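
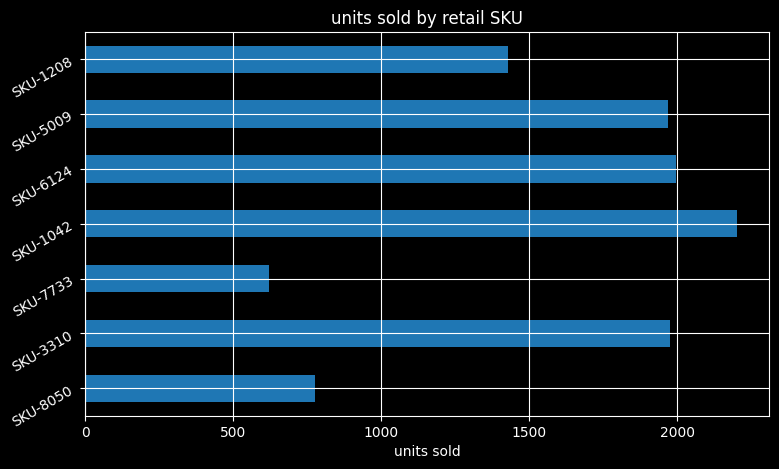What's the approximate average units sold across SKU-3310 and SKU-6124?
(2000 + 2000) / 2 ≈ 2000.

≈ 2000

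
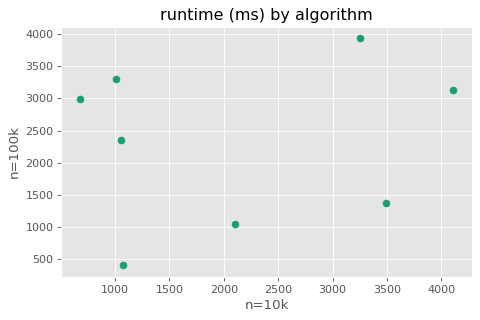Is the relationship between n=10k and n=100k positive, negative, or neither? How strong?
Points are roughly uncorrelated; weak (|r| ≈ 0.2).

no clear correlation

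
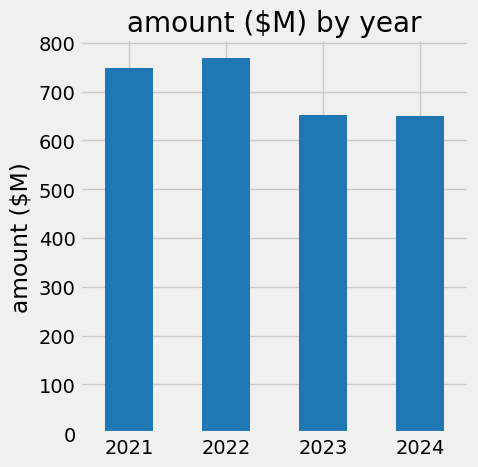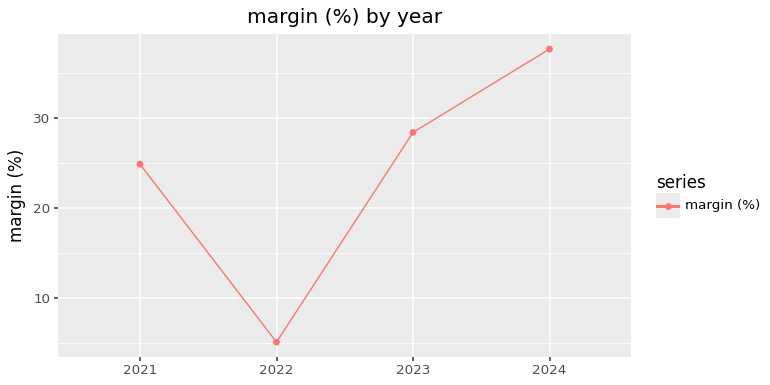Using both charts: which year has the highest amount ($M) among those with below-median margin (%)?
2022

Chart 2 median margin (%) ≈ 25; below-median years: 2021, 2022. Among those, 2022 has the highest amount ($M) (≈ 800).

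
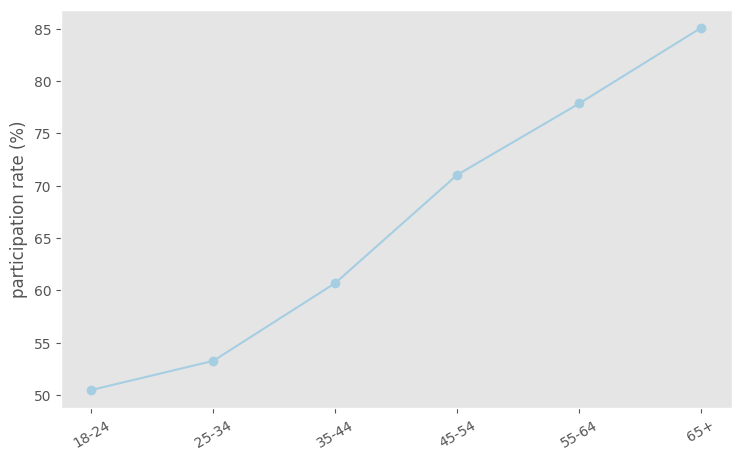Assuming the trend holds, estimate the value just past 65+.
Last three: 70, 80, 85 → slope ≈ 7.5/step → next ≈ 92.5.

≈ 92.5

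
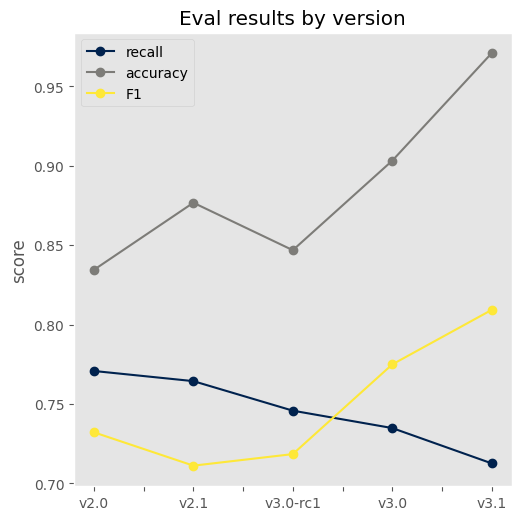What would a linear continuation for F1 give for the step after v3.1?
≈ 0.85

Last three: 0.70, 0.75, 0.80 → slope ≈ 0.05/step → next ≈ 0.85.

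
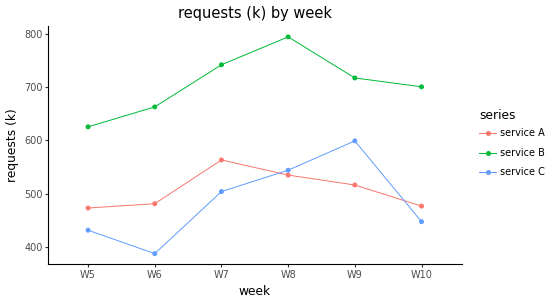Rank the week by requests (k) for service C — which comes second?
Top 3 for service C: W9 ≈ 600, W8 ≈ 550, W7 ≈ 500.

W8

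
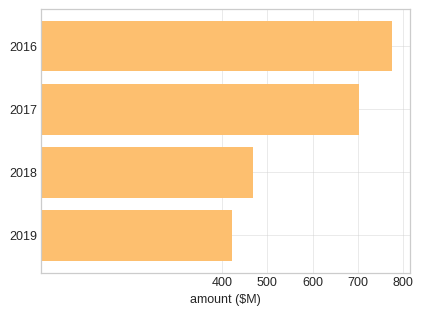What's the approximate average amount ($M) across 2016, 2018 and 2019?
(800 + 500 + 400) / 3 ≈ 567.

≈ 567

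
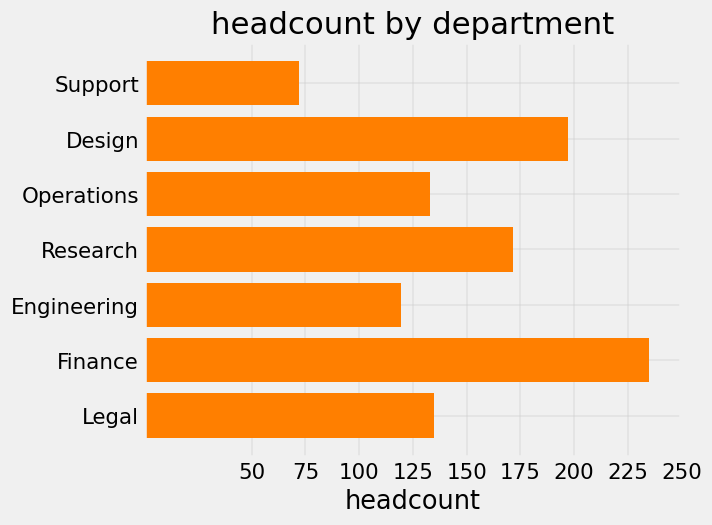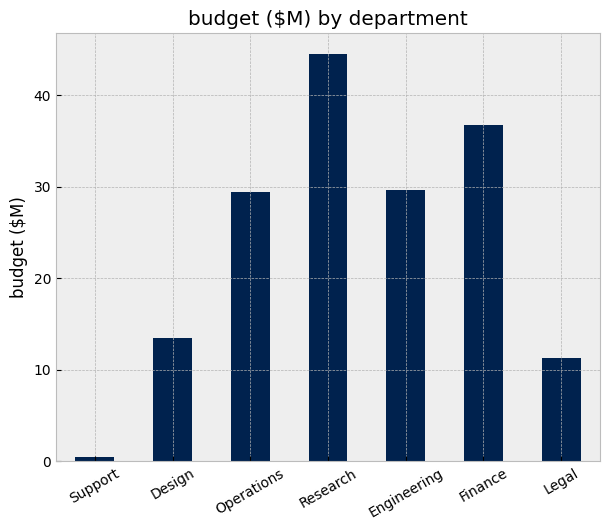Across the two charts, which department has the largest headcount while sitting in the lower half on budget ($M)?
Chart 2 median budget ($M) ≈ 30; below-median departments: Support, Design, Legal. Among those, Design has the highest headcount (≈ 200).

Design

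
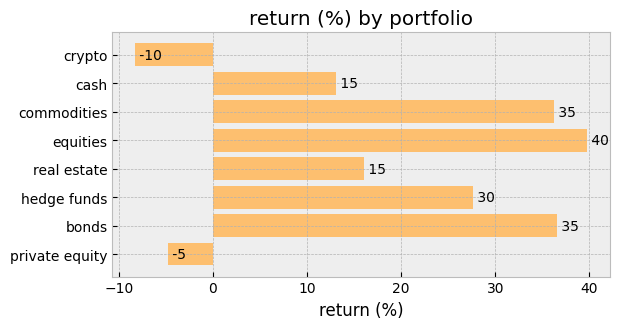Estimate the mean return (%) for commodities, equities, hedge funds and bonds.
≈ 35

(35 + 40 + 30 + 35) / 4 ≈ 35.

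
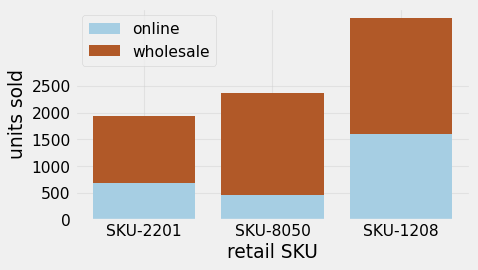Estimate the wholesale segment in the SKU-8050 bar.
wholesale top ≈ 2500, bottom ≈ 500; segment ≈ 2000.

≈ 2000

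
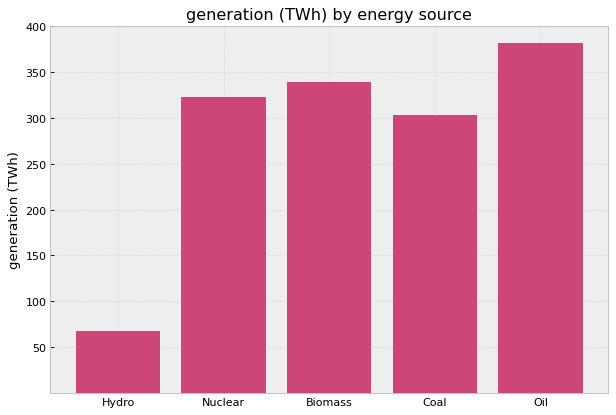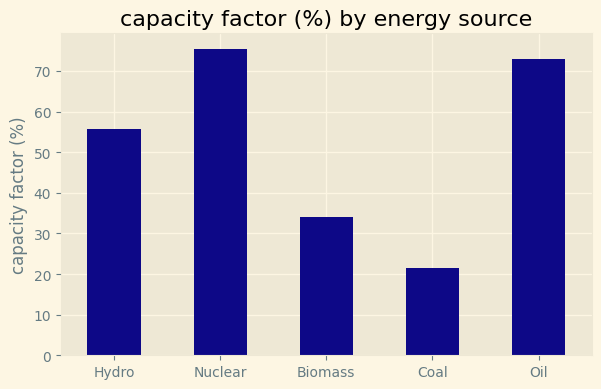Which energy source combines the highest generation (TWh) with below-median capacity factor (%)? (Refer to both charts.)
Biomass

Chart 2 median capacity factor (%) ≈ 60; below-median energy sources: Biomass, Coal. Among those, Biomass has the highest generation (TWh) (≈ 350).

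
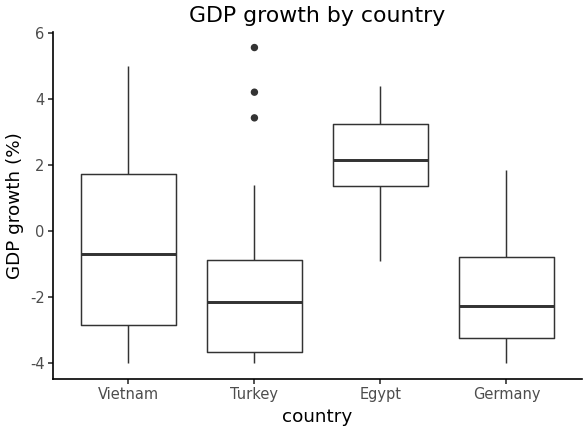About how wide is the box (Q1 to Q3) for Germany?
≈ 2.0

Q3 ≈ -1.0, Q1 ≈ -3.0; IQR ≈ 2.0.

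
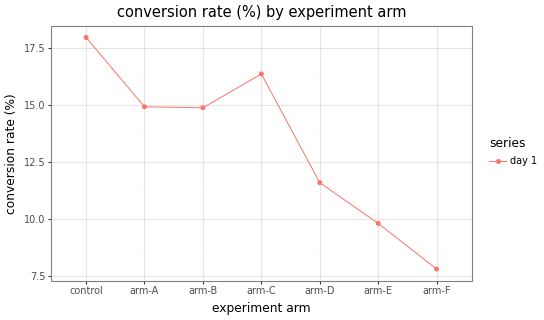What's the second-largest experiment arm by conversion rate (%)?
arm-C

Top 3: control ≈ 18, arm-C ≈ 16, arm-A ≈ 15.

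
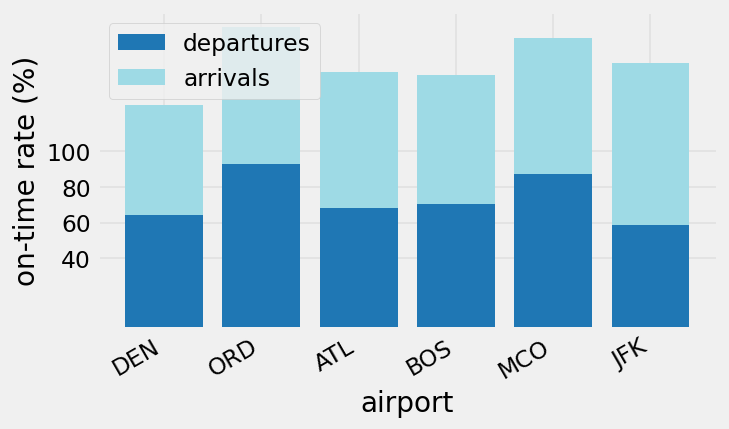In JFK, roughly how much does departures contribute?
departures top ≈ 60, bottom ≈ 0; segment ≈ 60.

≈ 60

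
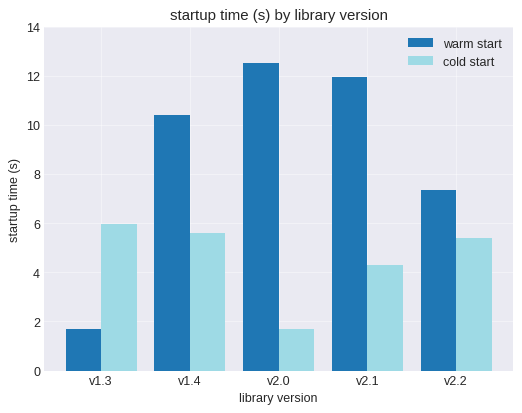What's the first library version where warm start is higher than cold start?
v1.4

v1.3: warm start ≈ 2 vs cold start ≈ 6 (not yet); v1.4: warm start ≈ 10 vs cold start ≈ 6 (first crossover).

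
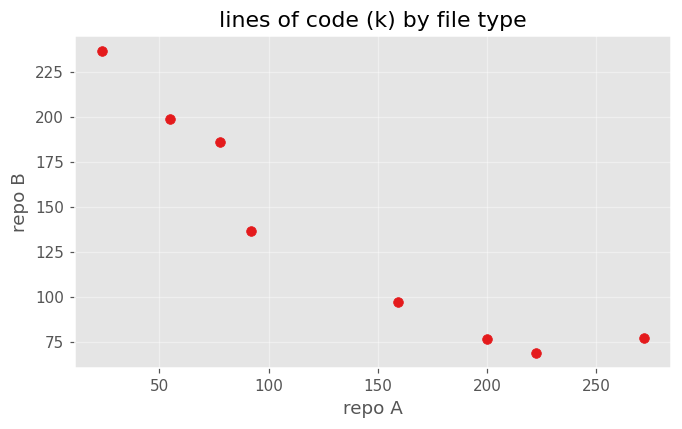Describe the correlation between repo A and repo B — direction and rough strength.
Points are negatively correlated; strong (|r| ≈ 0.9).

negative, strong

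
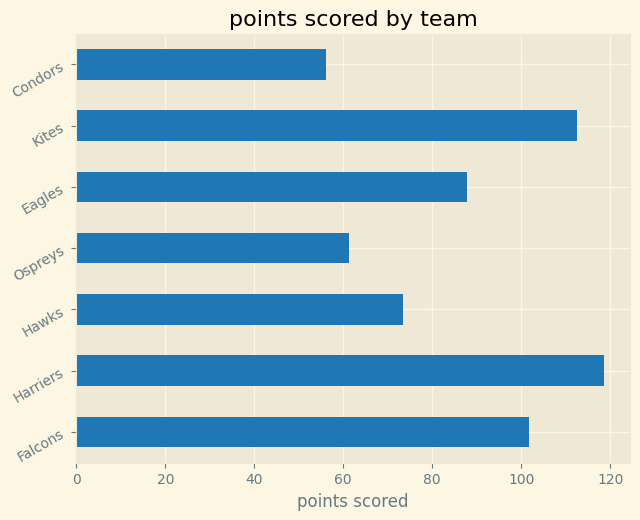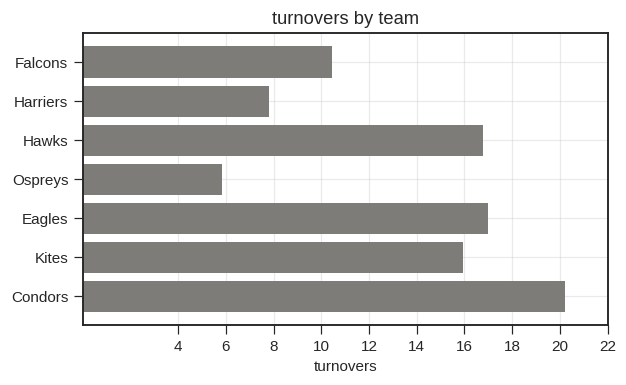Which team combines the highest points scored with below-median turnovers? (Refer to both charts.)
Chart 2 median turnovers ≈ 16; below-median teams: Falcons, Harriers, Ospreys. Among those, Harriers has the highest points scored (≈ 120).

Harriers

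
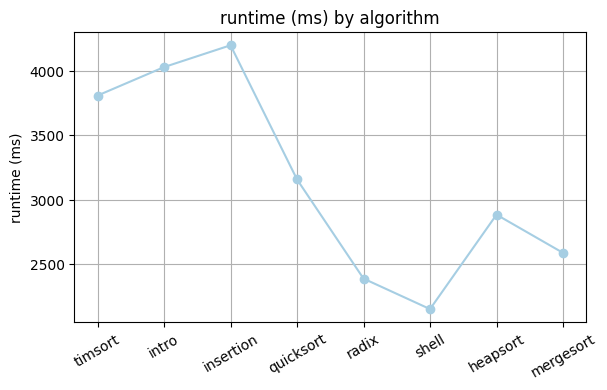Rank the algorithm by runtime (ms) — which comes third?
timsort

Top 4: insertion ≈ 4200, intro ≈ 4000, timsort ≈ 3800, quicksort ≈ 3200.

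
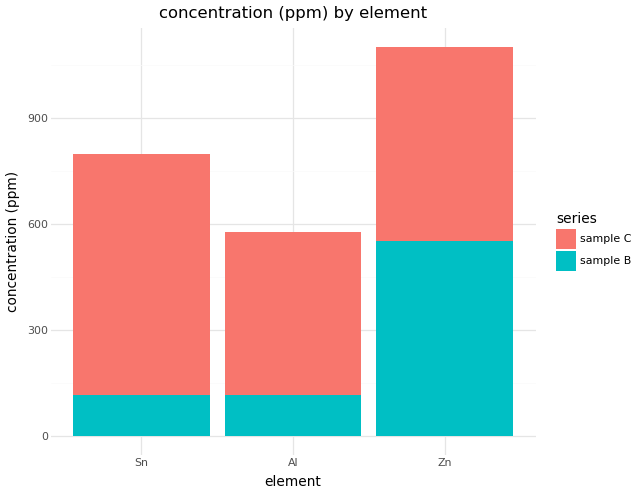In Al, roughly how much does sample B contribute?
≈ 100

sample B top ≈ 100, bottom ≈ 0; segment ≈ 100.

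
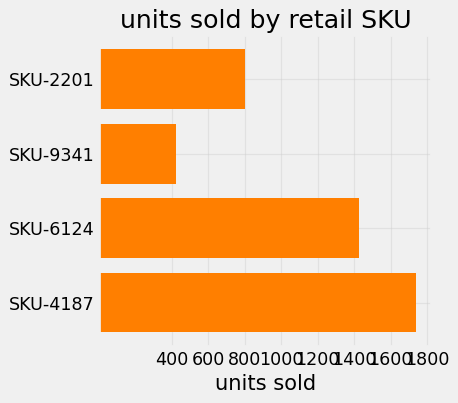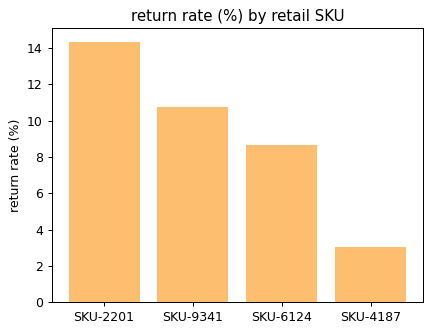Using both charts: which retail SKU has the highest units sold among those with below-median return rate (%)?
SKU-4187

Chart 2 median return rate (%) ≈ 10; below-median retail SKUs: SKU-6124, SKU-4187. Among those, SKU-4187 has the highest units sold (≈ 1800).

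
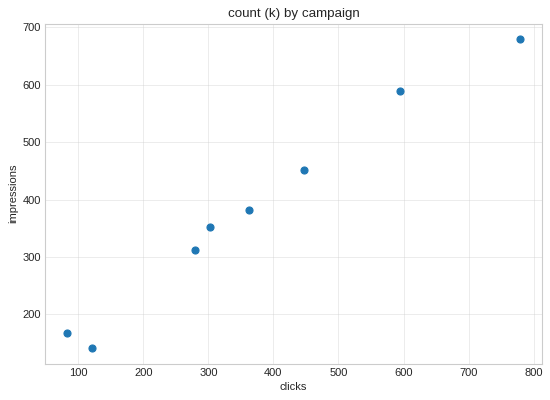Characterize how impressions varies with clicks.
Points are positively correlated; strong (|r| ≈ 1.0).

positive, strong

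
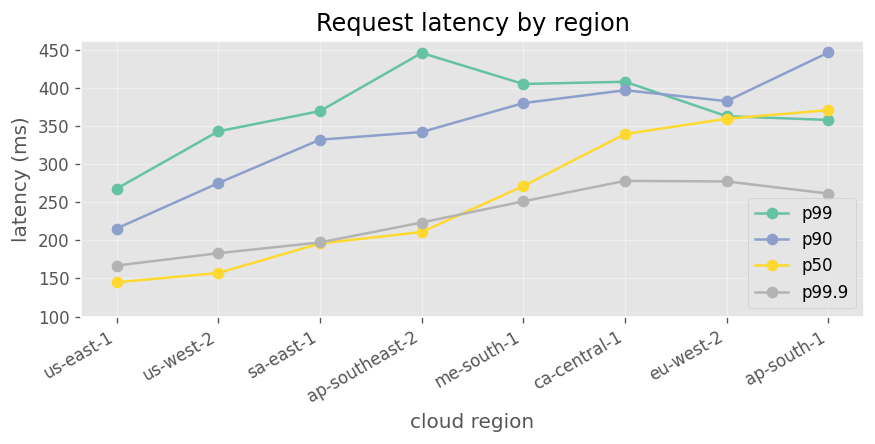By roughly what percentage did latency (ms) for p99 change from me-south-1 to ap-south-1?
≈ -12.5%

me-south-1 ≈ 400, ap-south-1 ≈ 350; (350 − 400) / 400 ≈ -12.5%.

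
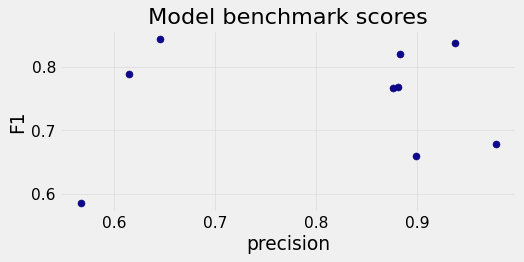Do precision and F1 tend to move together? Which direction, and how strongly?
Points are roughly uncorrelated; weak (|r| ≈ 0.1).

no clear correlation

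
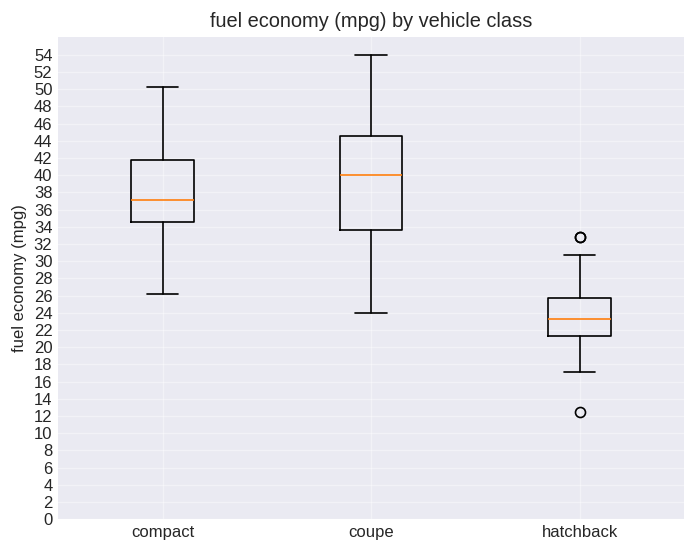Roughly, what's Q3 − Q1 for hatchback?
Q3 ≈ 26, Q1 ≈ 22; IQR ≈ 4.

≈ 4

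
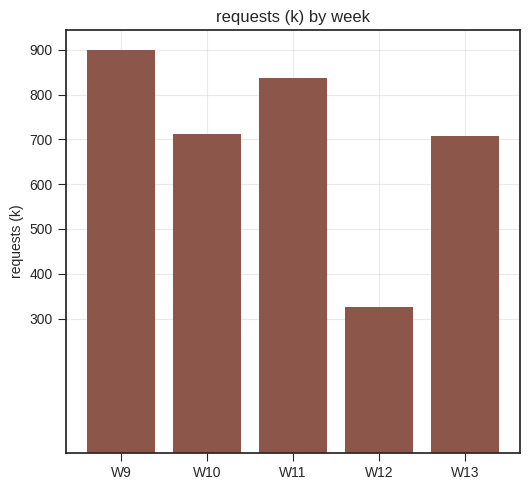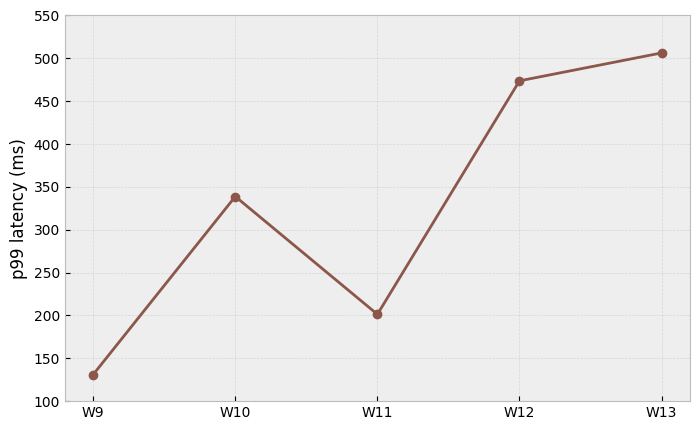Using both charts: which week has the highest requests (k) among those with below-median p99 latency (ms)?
W9

Chart 2 median p99 latency (ms) ≈ 350; below-median weeks: W9, W11. Among those, W9 has the highest requests (k) (≈ 900).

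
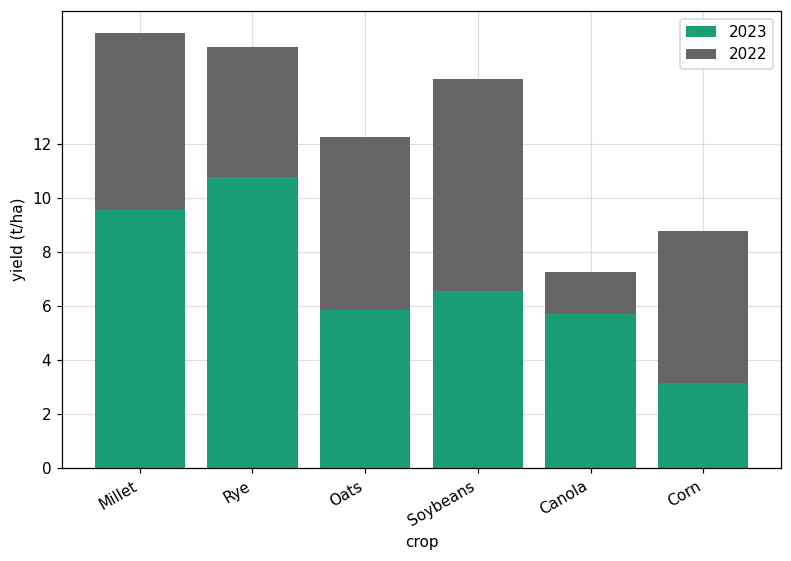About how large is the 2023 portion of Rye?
≈ 10

2023 top ≈ 10, bottom ≈ 0; segment ≈ 10.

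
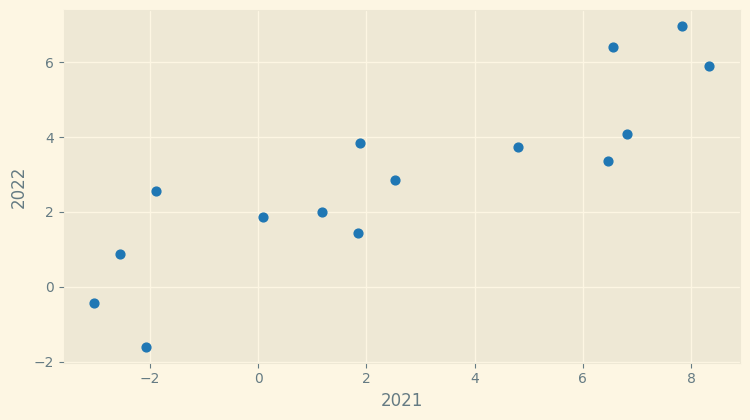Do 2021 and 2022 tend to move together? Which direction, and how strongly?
Points are positively correlated; strong (|r| ≈ 0.9).

positive, strong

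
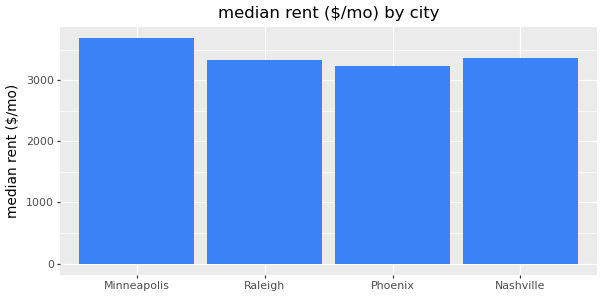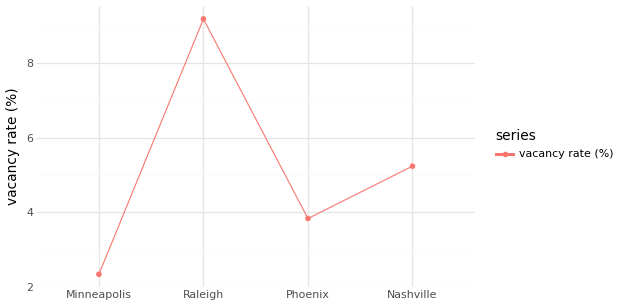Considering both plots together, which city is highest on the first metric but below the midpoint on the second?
Minneapolis

Chart 2 median vacancy rate (%) ≈ 5; below-median cities: Minneapolis, Phoenix. Among those, Minneapolis has the highest median rent ($/mo) (≈ 3500).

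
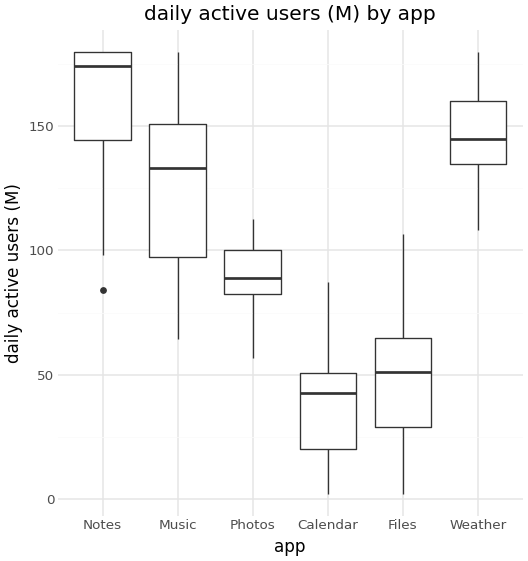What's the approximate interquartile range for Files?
≈ 40

Q3 ≈ 60, Q1 ≈ 20; IQR ≈ 40.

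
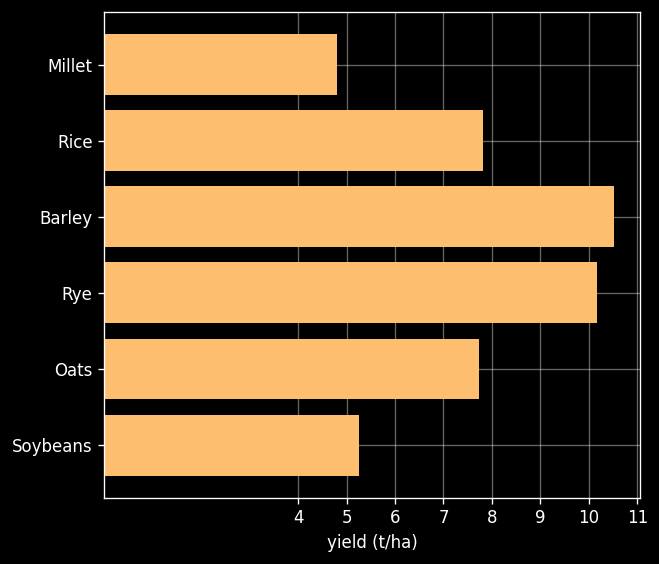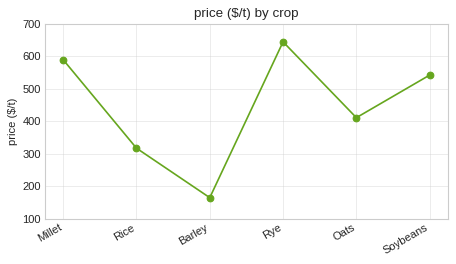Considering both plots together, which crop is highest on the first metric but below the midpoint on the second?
Barley

Chart 2 median price ($/t) ≈ 500; below-median crops: Rice, Barley, Oats. Among those, Barley has the highest yield (t/ha) (≈ 11).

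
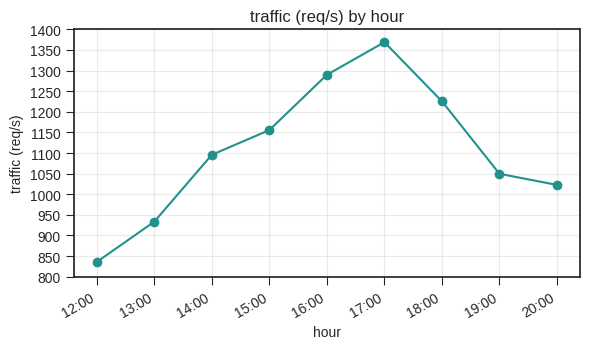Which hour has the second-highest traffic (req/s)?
16:00

Top 3: 17:00 ≈ 1350, 16:00 ≈ 1300, 18:00 ≈ 1250.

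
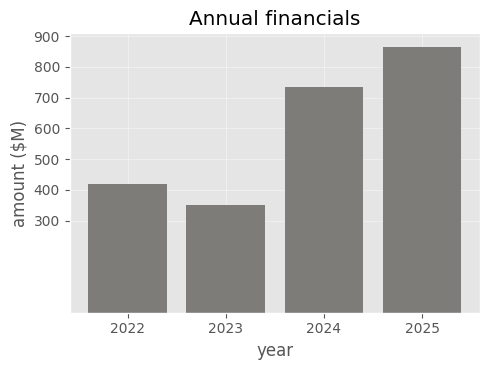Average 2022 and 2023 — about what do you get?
≈ 400

(400 + 400) / 2 ≈ 400.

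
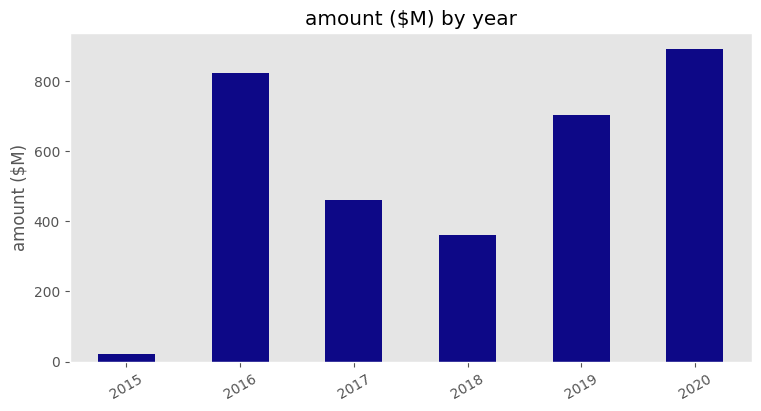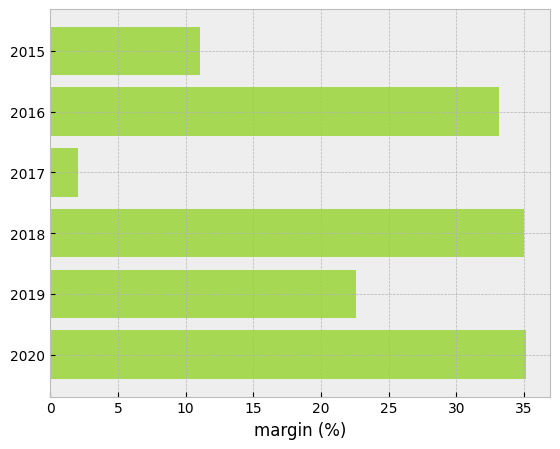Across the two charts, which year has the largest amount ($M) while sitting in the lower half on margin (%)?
Chart 2 median margin (%) ≈ 30; below-median years: 2015, 2017, 2019. Among those, 2019 has the highest amount ($M) (≈ 700).

2019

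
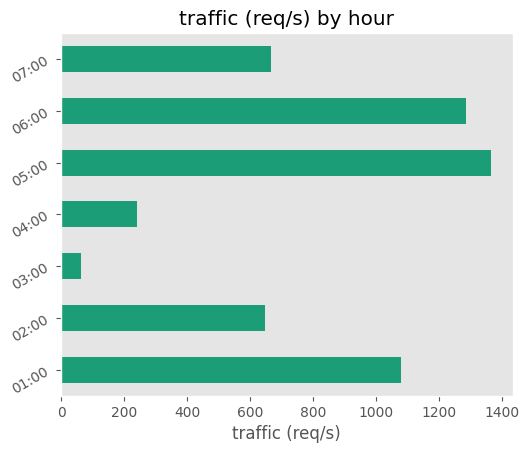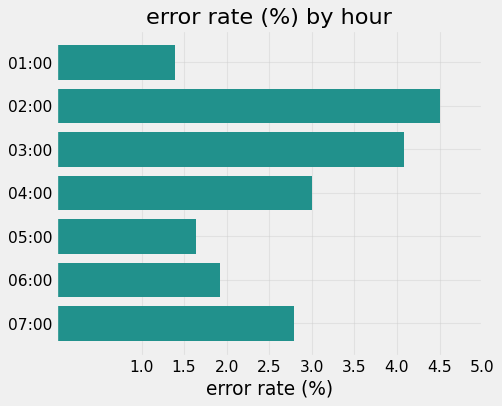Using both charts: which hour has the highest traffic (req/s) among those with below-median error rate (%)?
05:00

Chart 2 median error rate (%) ≈ 3; below-median hours: 01:00, 05:00, 06:00. Among those, 05:00 has the highest traffic (req/s) (≈ 1400).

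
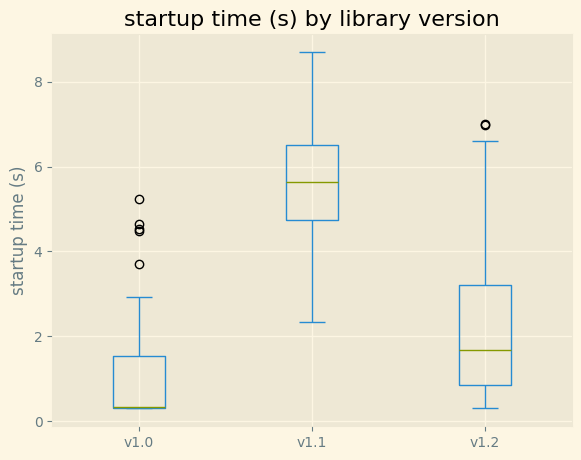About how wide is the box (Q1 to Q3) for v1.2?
Q3 ≈ 3.0, Q1 ≈ 1.0; IQR ≈ 2.0.

≈ 2.0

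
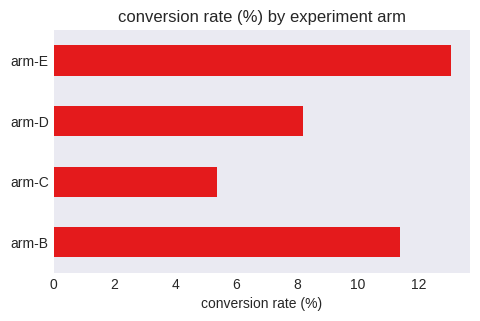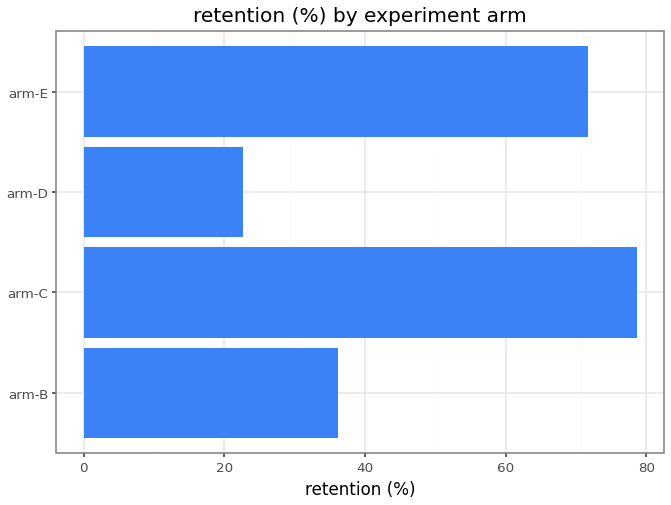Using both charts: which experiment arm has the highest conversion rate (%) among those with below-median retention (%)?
Chart 2 median retention (%) ≈ 50; below-median experiment arms: arm-B, arm-D. Among those, arm-B has the highest conversion rate (%) (≈ 12).

arm-B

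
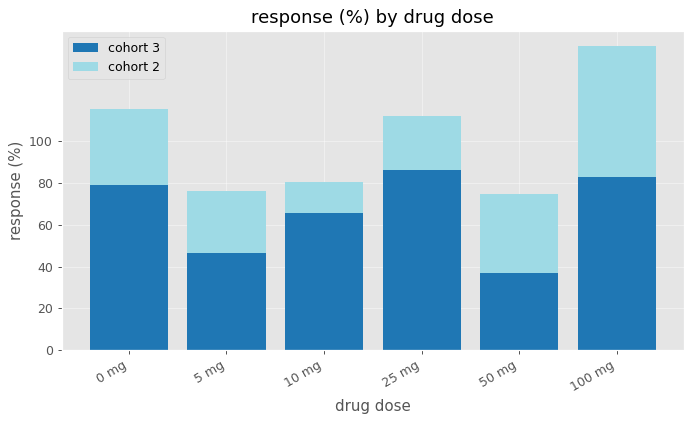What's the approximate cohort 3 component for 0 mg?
≈ 80

cohort 3 top ≈ 80, bottom ≈ 0; segment ≈ 80.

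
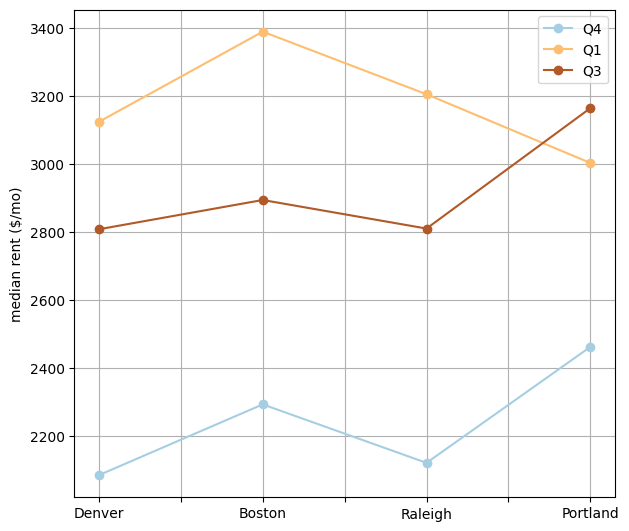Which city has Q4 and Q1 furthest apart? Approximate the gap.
Boston, ≈ 1200 $/mo

Boston: Q4 ≈ 2200, Q1 ≈ 3400 → gap ≈ 1200. Next-largest (Raleigh) is only ≈ 1000.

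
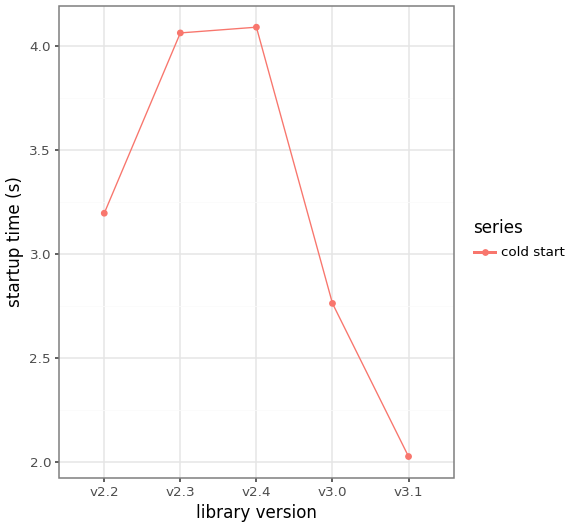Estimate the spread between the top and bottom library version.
Max v2.4 ≈ 4.0, min v3.1 ≈ 2.0; range ≈ 2.0.

≈ 2.0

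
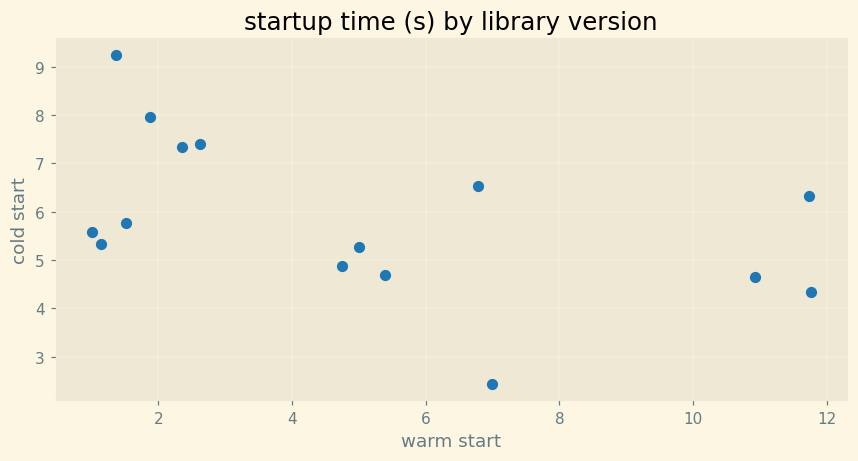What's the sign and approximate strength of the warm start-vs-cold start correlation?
negative, moderate

Points are negatively correlated; moderate (|r| ≈ 0.5).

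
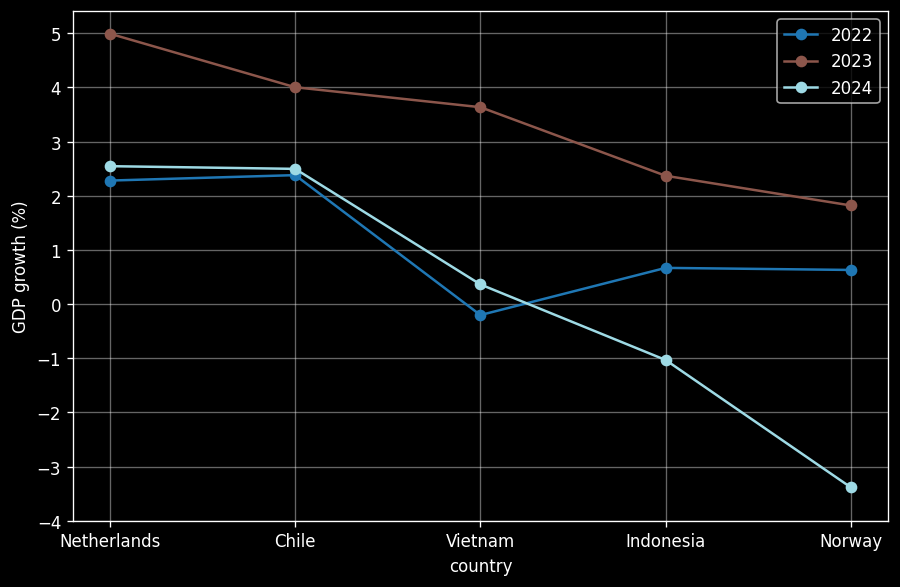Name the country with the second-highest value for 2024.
Chile

Top 3 for 2024: Netherlands ≈ 3, Chile ≈ 2, Vietnam ≈ 0.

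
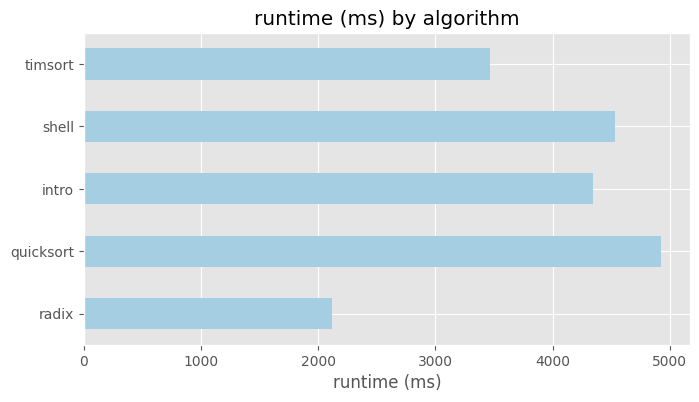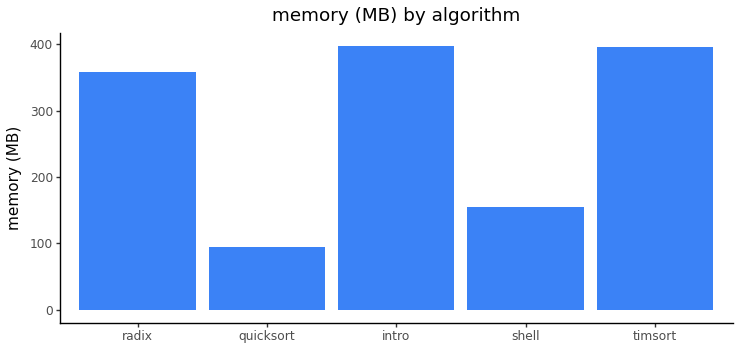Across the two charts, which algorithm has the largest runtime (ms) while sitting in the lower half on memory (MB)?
quicksort

Chart 2 median memory (MB) ≈ 350; below-median algorithms: quicksort, shell. Among those, quicksort has the highest runtime (ms) (≈ 5000).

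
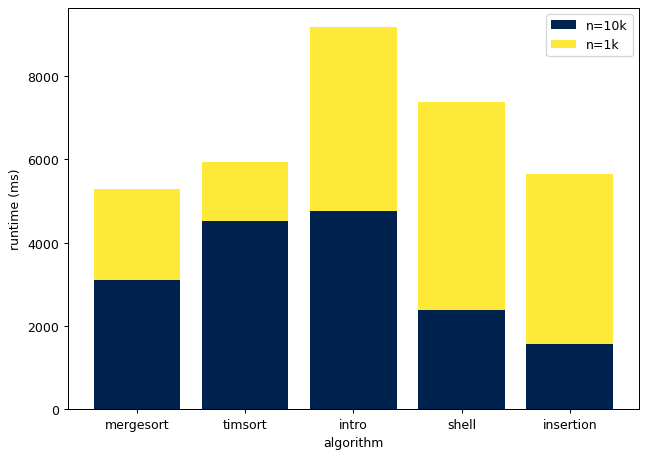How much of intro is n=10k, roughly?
n=10k top ≈ 5000, bottom ≈ 0; segment ≈ 5000.

≈ 5000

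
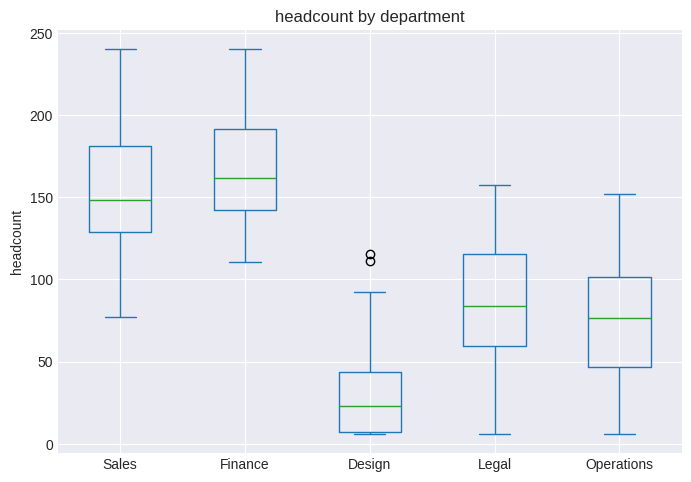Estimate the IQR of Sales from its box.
Q3 ≈ 180, Q1 ≈ 120; IQR ≈ 60.

≈ 60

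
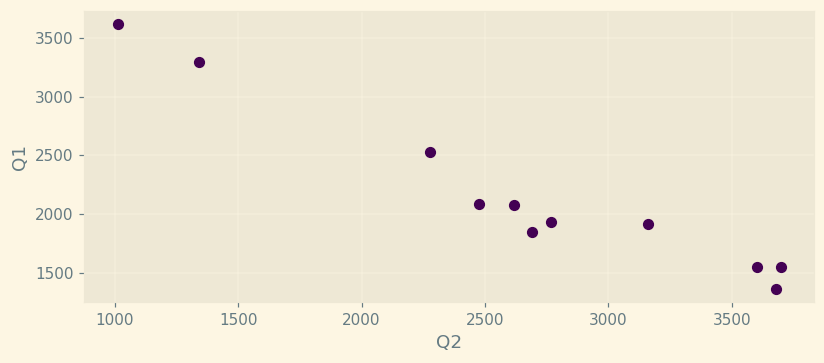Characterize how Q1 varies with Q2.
negative, strong

Points are negatively correlated; strong (|r| ≈ 1.0).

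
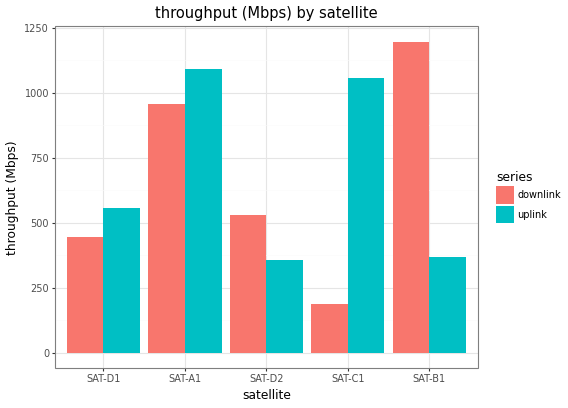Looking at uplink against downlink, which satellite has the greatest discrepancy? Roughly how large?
SAT-C1, ≈ 900 Mbps

SAT-C1: uplink ≈ 1100, downlink ≈ 200 → gap ≈ 900. Next-largest (SAT-B1) is only ≈ 800.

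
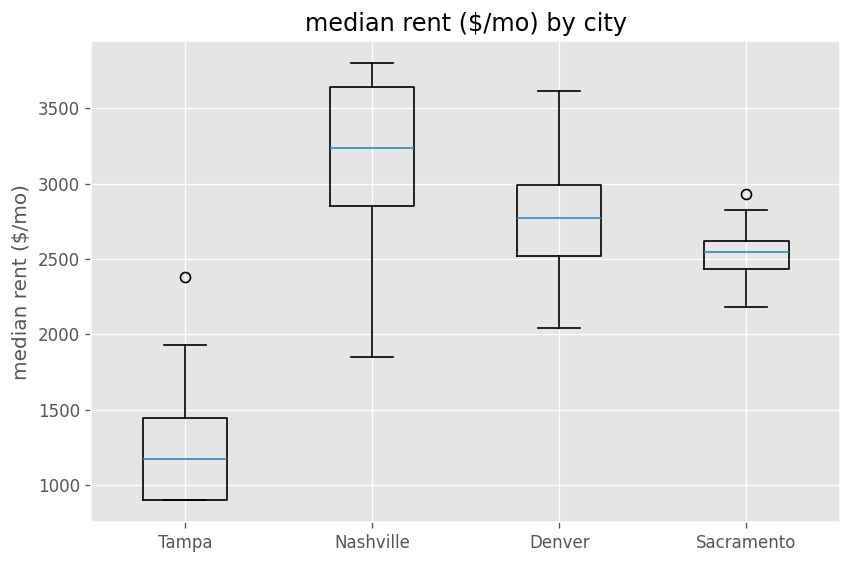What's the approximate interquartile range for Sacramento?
Q3 ≈ 2600, Q1 ≈ 2400; IQR ≈ 200.

≈ 200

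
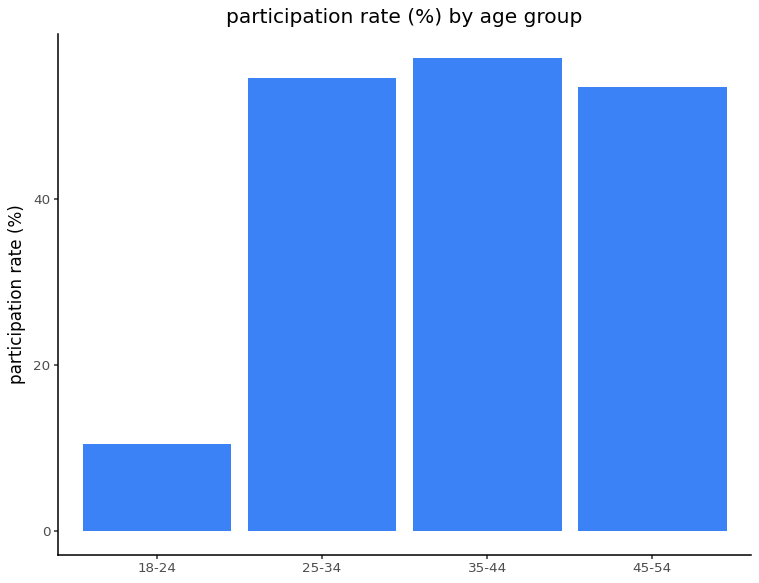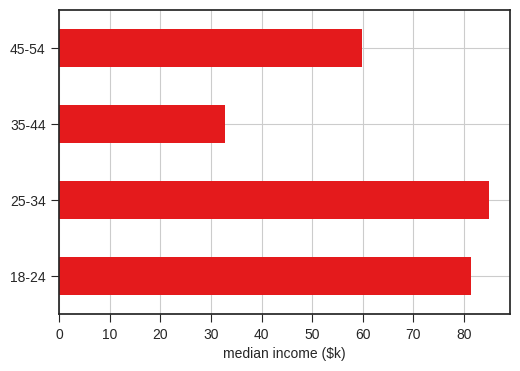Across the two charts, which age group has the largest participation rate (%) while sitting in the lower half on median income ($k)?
Chart 2 median median income ($k) ≈ 70; below-median age groups: 35-44, 45-54. Among those, 35-44 has the highest participation rate (%) (≈ 60).

35-44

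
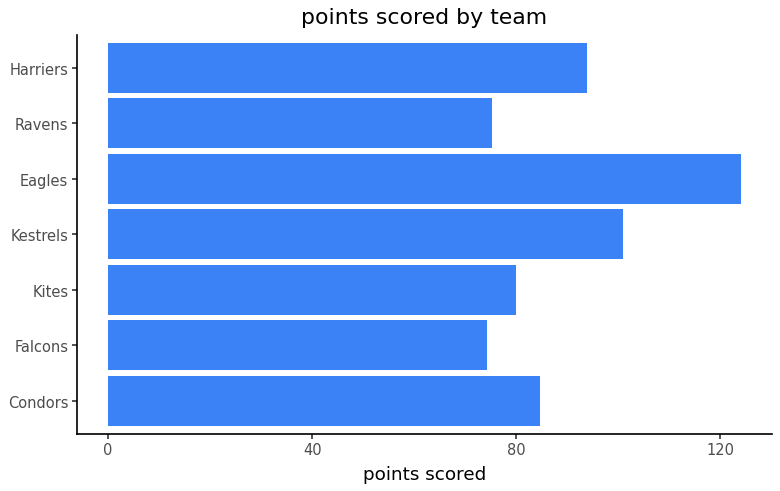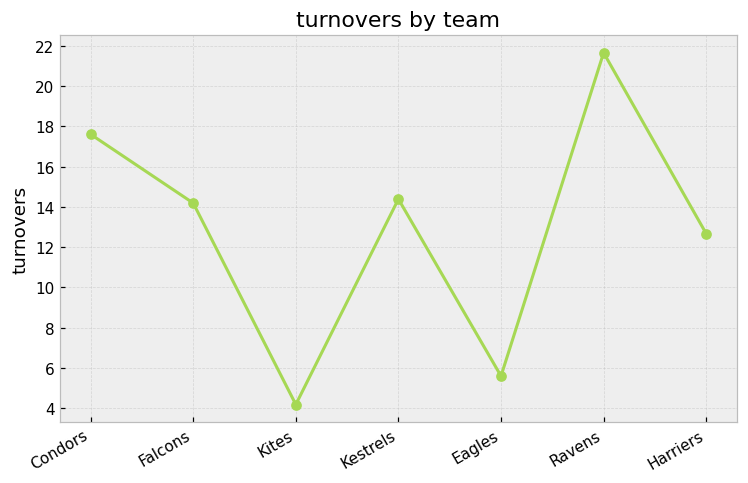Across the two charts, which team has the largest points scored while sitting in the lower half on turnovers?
Chart 2 median turnovers ≈ 14; below-median teams: Kites, Eagles, Harriers. Among those, Eagles has the highest points scored (≈ 120).

Eagles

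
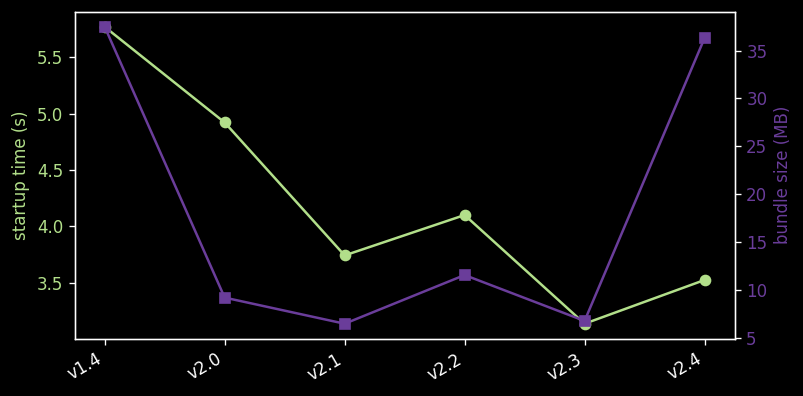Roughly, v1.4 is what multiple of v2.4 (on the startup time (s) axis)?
v1.4 ≈ 6.0, v2.4 ≈ 3.5; 6.0/3.5 ≈ 1.71.

≈ 1.71×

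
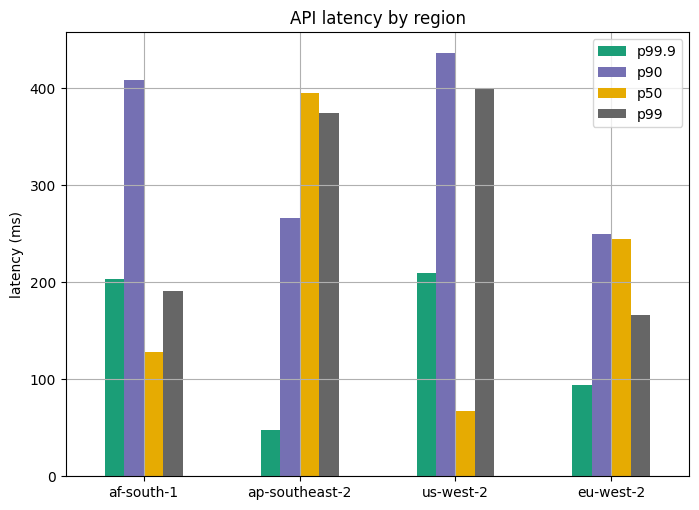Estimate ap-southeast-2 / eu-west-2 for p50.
ap-southeast-2 ≈ 400, eu-west-2 ≈ 250; 400/250 ≈ 1.6.

≈ 1.6×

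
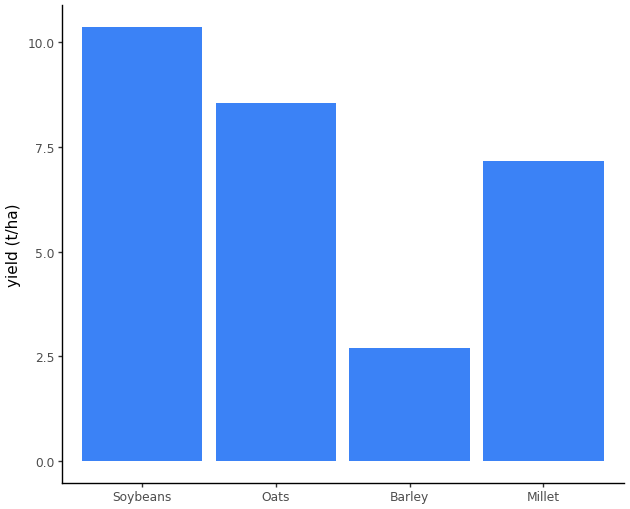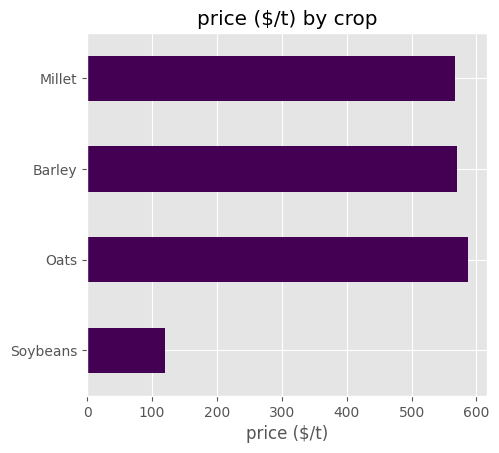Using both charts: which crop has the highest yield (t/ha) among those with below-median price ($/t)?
Chart 2 median price ($/t) ≈ 600; below-median crops: Soybeans, Millet. Among those, Soybeans has the highest yield (t/ha) (≈ 10).

Soybeans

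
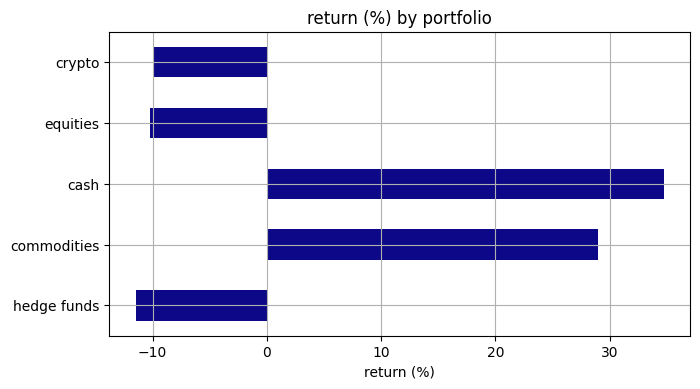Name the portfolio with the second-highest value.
commodities

Top 3: cash ≈ 35, commodities ≈ 30, crypto ≈ -10.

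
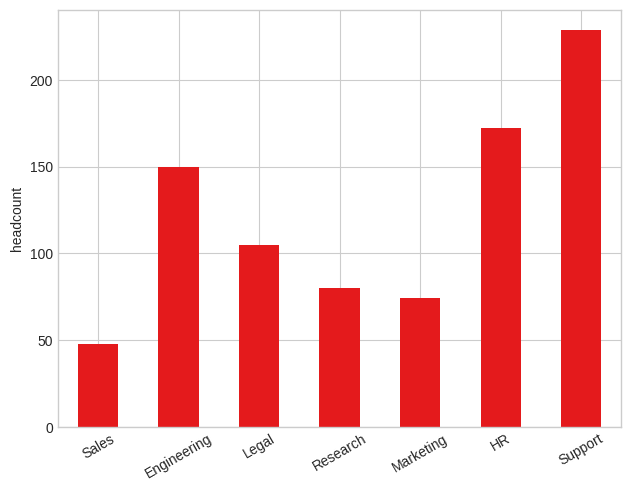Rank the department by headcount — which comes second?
HR

Top 3: Support ≈ 220, HR ≈ 180, Engineering ≈ 160.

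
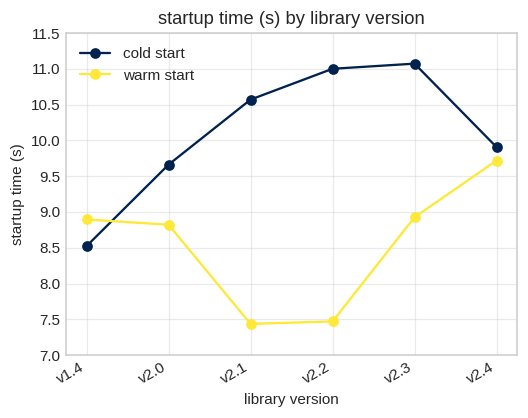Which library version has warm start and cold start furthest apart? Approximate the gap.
v2.2, ≈ 3.5 s

v2.2: warm start ≈ 7.5, cold start ≈ 11.0 → gap ≈ 3.5. Next-largest (v2.1) is only ≈ 3.0.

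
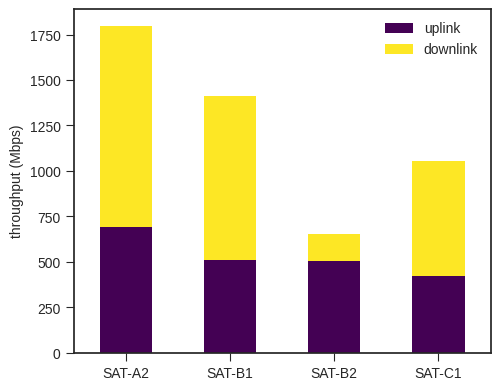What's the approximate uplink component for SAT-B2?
≈ 600

uplink top ≈ 600, bottom ≈ 0; segment ≈ 600.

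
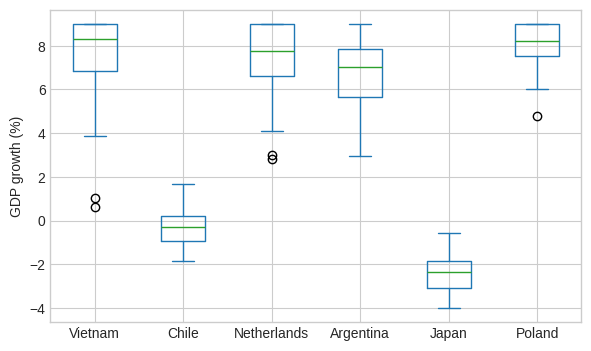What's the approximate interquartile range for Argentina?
Q3 ≈ 8, Q1 ≈ 6; IQR ≈ 2.

≈ 2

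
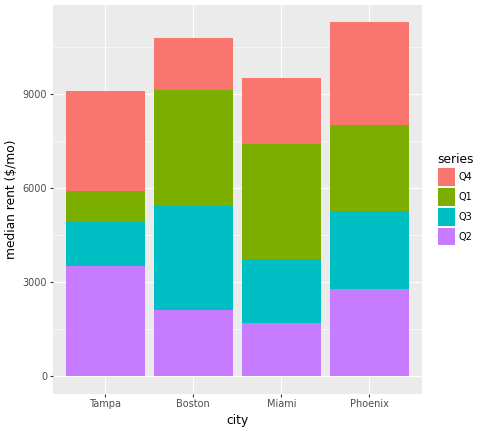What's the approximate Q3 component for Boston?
Q3 top ≈ 5000, bottom ≈ 2000; segment ≈ 3000.

≈ 3000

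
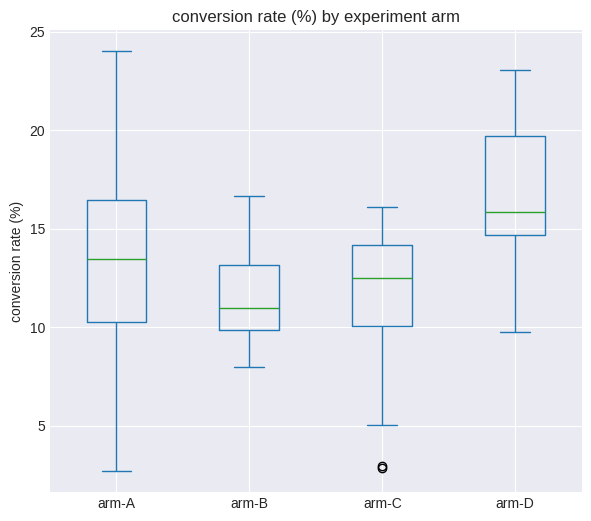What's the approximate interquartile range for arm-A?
≈ 6.0

Q3 ≈ 16.5, Q1 ≈ 10.5; IQR ≈ 6.0.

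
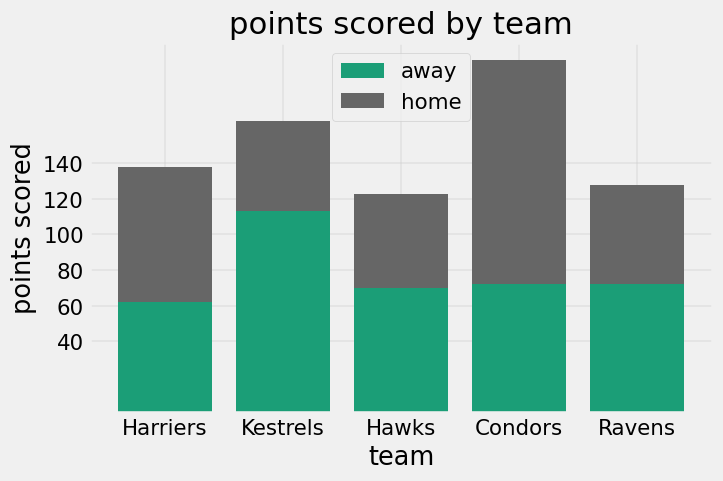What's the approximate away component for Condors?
≈ 80

away top ≈ 80, bottom ≈ 0; segment ≈ 80.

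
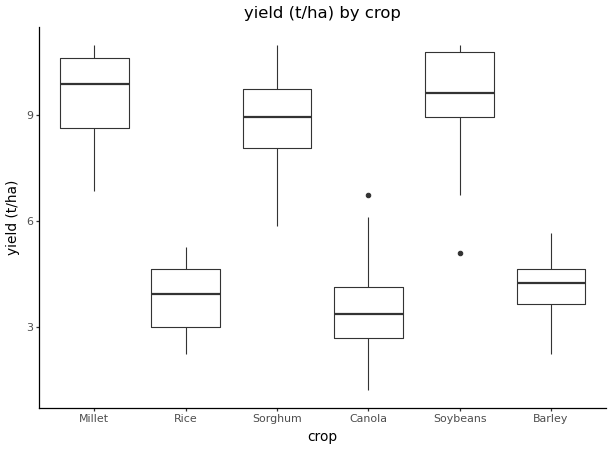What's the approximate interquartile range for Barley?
Q3 ≈ 5, Q1 ≈ 4; IQR ≈ 1.

≈ 1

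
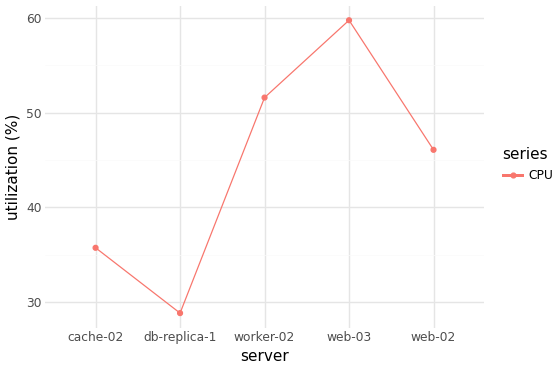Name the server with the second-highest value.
Top 3: web-03 ≈ 60, worker-02 ≈ 50, web-02 ≈ 45.

worker-02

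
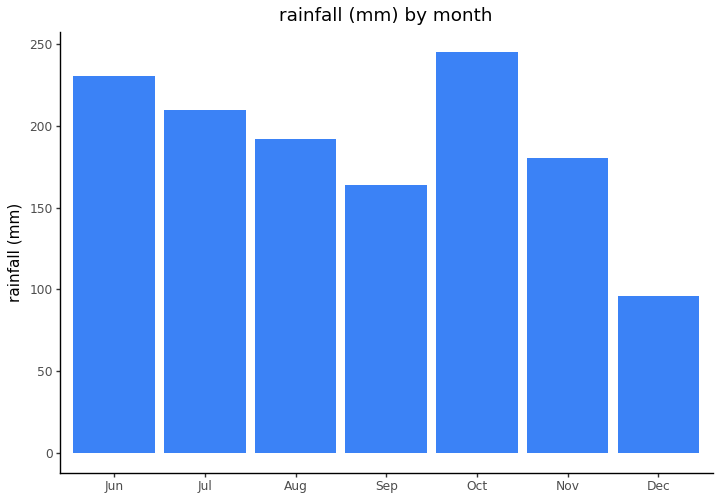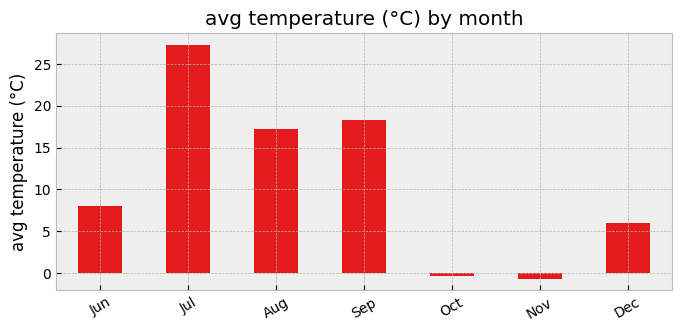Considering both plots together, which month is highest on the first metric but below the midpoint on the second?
Chart 2 median avg temperature (°C) ≈ 10; below-median months: Oct, Nov, Dec. Among those, Oct has the highest rainfall (mm) (≈ 250).

Oct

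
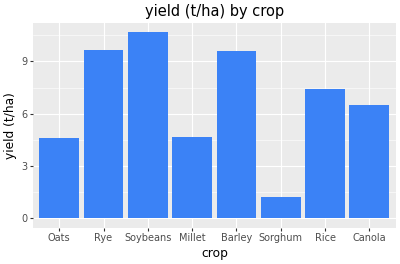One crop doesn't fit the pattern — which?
Sorghum

Sorghum ≈ 1; the rest sit between ≈ 5 and ≈ 11.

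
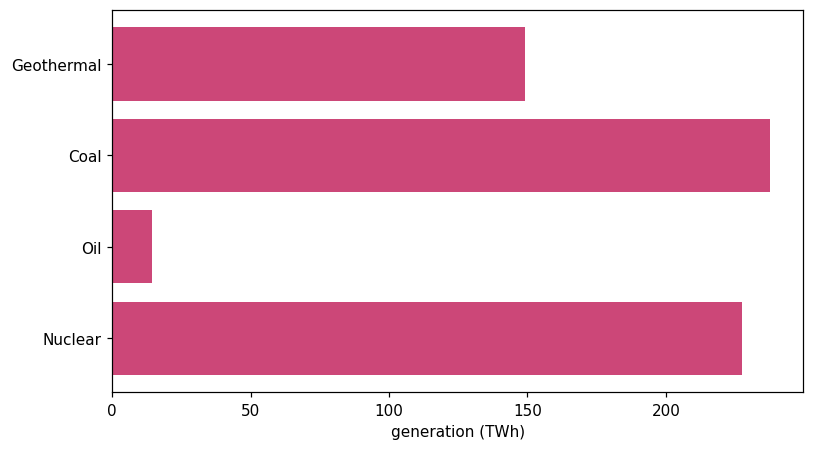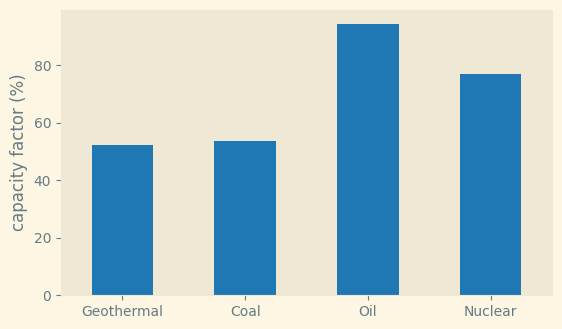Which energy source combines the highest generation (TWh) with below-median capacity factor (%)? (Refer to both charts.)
Chart 2 median capacity factor (%) ≈ 70; below-median energy sources: Geothermal, Coal. Among those, Coal has the highest generation (TWh) (≈ 250).

Coal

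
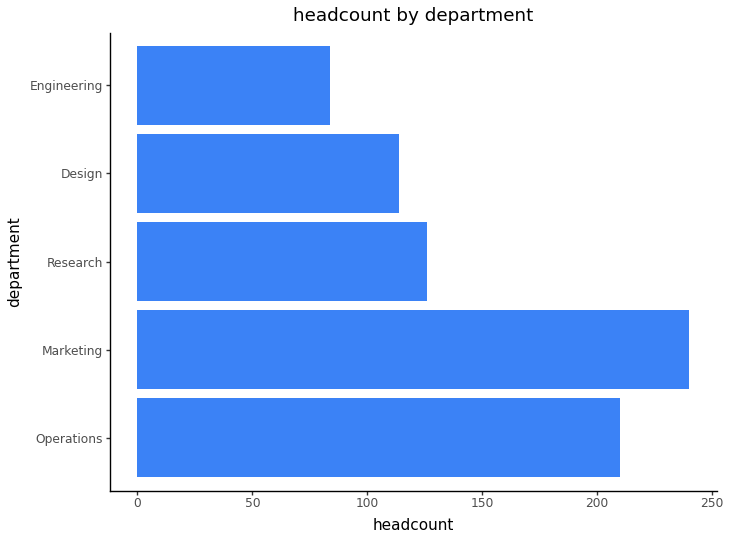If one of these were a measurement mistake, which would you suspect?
Marketing ≈ 240; the rest sit between ≈ 80 and ≈ 200.

Marketing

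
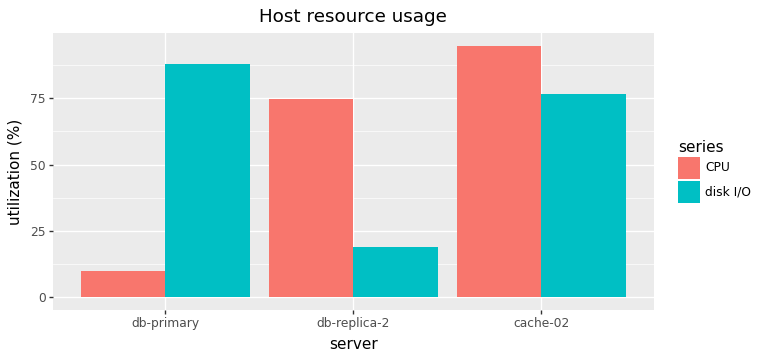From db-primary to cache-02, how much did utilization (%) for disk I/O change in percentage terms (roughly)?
≈ -11.1%

db-primary ≈ 90, cache-02 ≈ 80; (80 − 90) / 90 ≈ -11.1%.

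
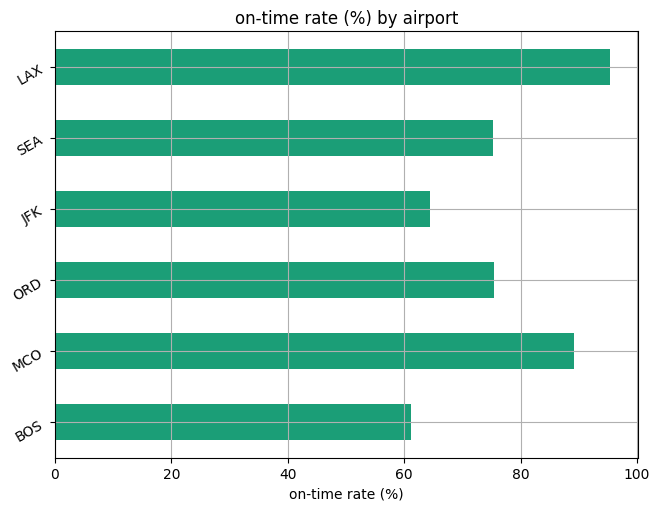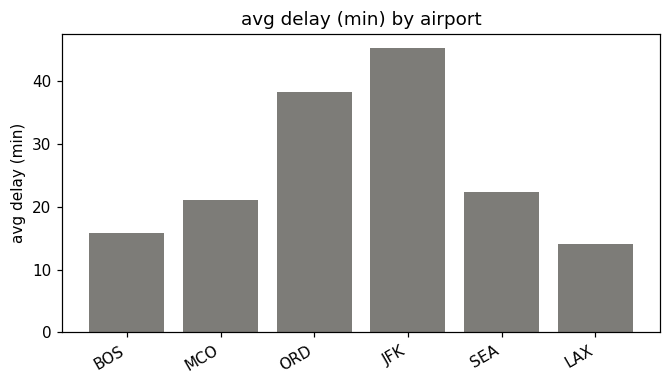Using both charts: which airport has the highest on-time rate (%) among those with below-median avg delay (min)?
LAX

Chart 2 median avg delay (min) ≈ 20; below-median airports: BOS, MCO, LAX. Among those, LAX has the highest on-time rate (%) (≈ 100).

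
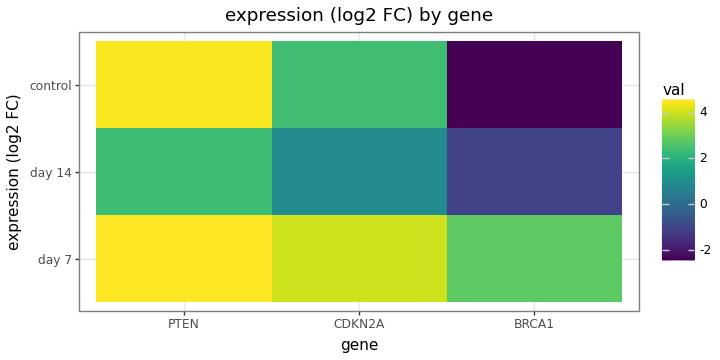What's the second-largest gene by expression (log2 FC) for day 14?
CDKN2A

Top 3 for day 14: PTEN ≈ 2, CDKN2A ≈ 1, BRCA1 ≈ -1.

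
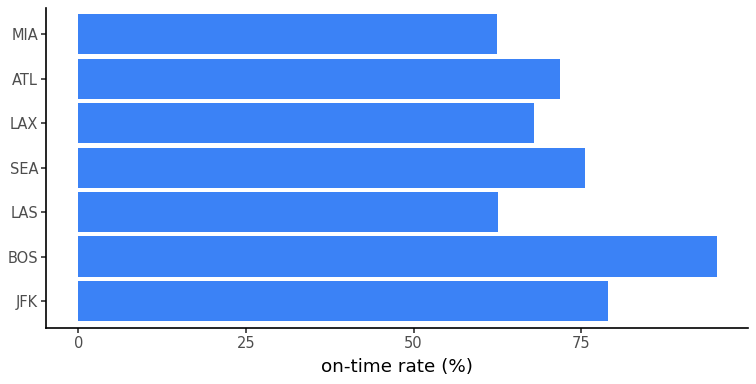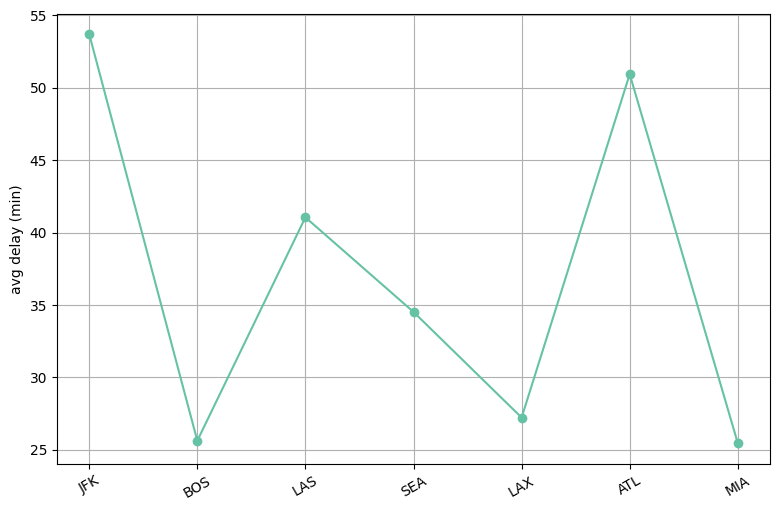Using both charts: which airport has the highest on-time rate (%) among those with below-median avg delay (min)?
Chart 2 median avg delay (min) ≈ 35; below-median airports: BOS, LAX, MIA. Among those, BOS has the highest on-time rate (%) (≈ 100).

BOS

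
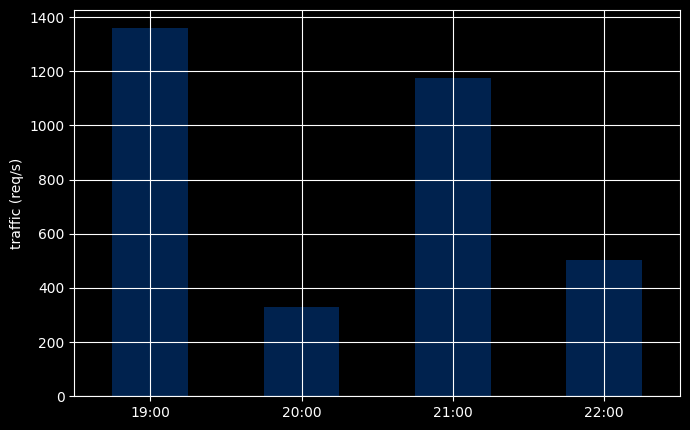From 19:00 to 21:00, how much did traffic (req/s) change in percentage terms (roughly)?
≈ -14.3%

19:00 ≈ 1400, 21:00 ≈ 1200; (1200 − 1400) / 1400 ≈ -14.3%.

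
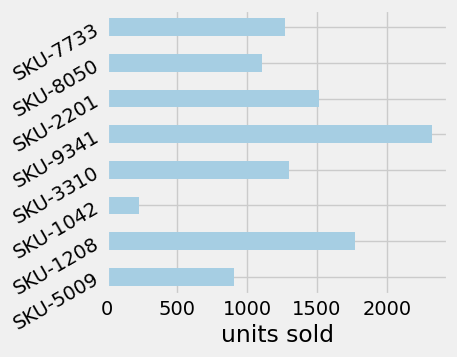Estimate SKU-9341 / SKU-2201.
≈ 1.5×

SKU-9341 ≈ 2400, SKU-2201 ≈ 1600; 2400/1600 ≈ 1.5.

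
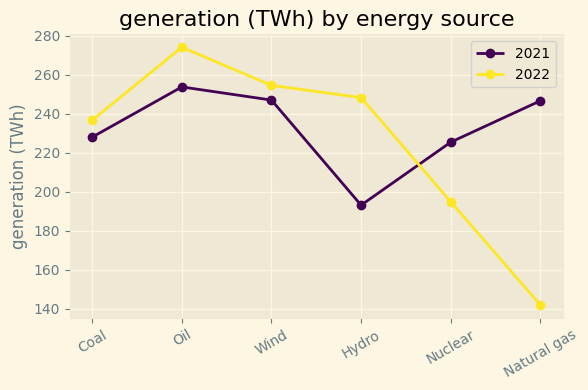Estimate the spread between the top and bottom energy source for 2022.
Max Oil ≈ 280, min Natural gas ≈ 140; range ≈ 140.

≈ 140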